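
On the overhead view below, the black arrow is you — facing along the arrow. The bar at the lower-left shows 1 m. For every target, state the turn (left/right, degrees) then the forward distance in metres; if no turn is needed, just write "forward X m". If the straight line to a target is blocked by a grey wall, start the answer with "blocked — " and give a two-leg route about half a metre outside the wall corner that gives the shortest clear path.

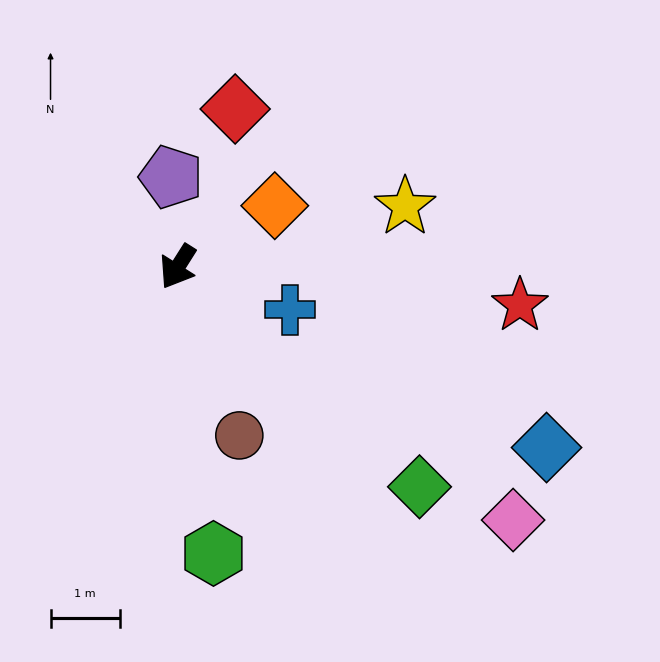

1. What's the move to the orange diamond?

turn left 155°, forward 1.7 m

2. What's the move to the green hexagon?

turn left 39°, forward 4.2 m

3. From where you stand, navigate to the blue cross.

turn left 101°, forward 1.7 m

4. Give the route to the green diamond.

turn left 80°, forward 4.7 m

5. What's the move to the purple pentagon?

turn right 143°, forward 1.3 m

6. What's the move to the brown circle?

turn left 52°, forward 2.6 m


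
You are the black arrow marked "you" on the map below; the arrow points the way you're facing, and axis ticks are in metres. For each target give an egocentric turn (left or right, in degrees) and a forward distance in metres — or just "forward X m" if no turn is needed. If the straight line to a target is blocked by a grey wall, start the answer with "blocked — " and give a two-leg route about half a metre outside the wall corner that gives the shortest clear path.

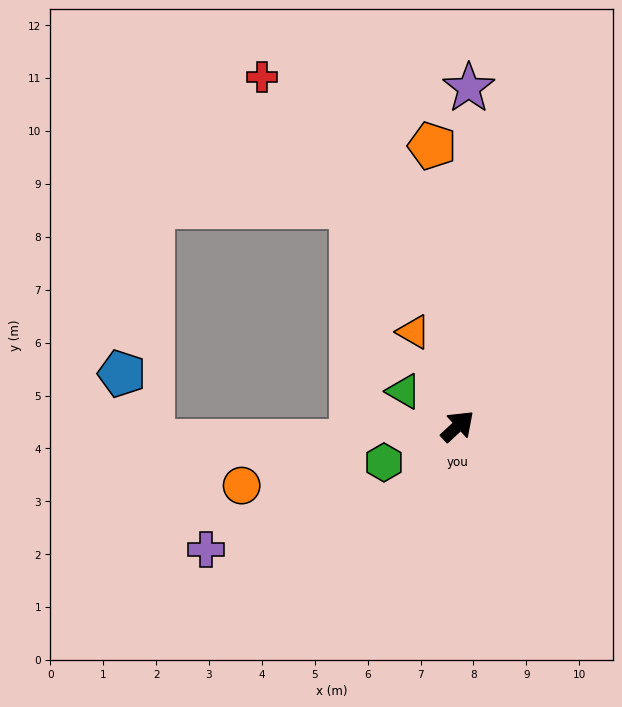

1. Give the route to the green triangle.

turn left 105°, forward 1.2 m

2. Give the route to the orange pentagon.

turn left 52°, forward 5.3 m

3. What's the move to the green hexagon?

turn left 163°, forward 1.6 m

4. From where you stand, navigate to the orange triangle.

turn left 72°, forward 2.0 m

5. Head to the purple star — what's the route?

turn left 45°, forward 6.4 m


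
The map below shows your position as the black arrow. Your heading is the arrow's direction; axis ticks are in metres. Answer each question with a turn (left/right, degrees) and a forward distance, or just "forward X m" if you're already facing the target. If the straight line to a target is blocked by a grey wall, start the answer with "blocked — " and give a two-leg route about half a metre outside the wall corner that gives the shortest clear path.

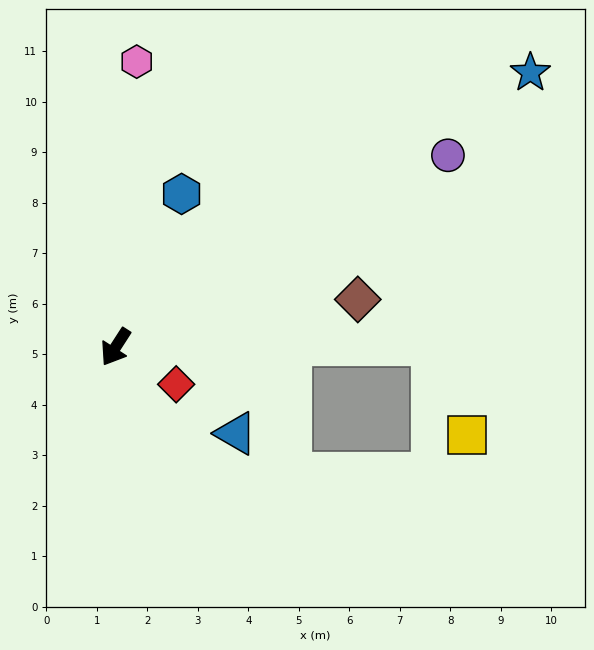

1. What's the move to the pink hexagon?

turn right 151°, forward 5.7 m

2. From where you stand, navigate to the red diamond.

turn left 91°, forward 1.4 m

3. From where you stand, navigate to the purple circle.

turn left 153°, forward 7.6 m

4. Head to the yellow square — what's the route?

blocked — turn left 123°, forward 6.3 m, then turn right 70°, forward 1.9 m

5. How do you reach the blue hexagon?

turn right 170°, forward 3.3 m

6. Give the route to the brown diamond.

turn left 134°, forward 4.9 m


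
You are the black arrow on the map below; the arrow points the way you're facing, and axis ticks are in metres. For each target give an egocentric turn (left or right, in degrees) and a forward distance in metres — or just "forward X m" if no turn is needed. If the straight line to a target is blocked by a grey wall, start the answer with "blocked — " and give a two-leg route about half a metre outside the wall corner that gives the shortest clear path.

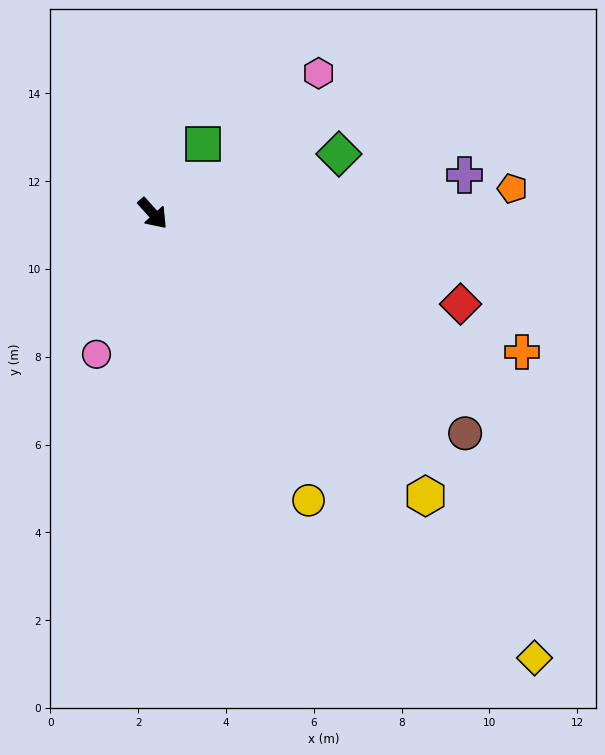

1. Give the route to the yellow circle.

turn right 13°, forward 7.4 m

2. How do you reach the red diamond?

turn left 32°, forward 7.3 m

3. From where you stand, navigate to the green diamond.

turn left 66°, forward 4.5 m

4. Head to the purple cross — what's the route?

turn left 55°, forward 7.2 m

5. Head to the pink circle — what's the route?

turn right 64°, forward 3.5 m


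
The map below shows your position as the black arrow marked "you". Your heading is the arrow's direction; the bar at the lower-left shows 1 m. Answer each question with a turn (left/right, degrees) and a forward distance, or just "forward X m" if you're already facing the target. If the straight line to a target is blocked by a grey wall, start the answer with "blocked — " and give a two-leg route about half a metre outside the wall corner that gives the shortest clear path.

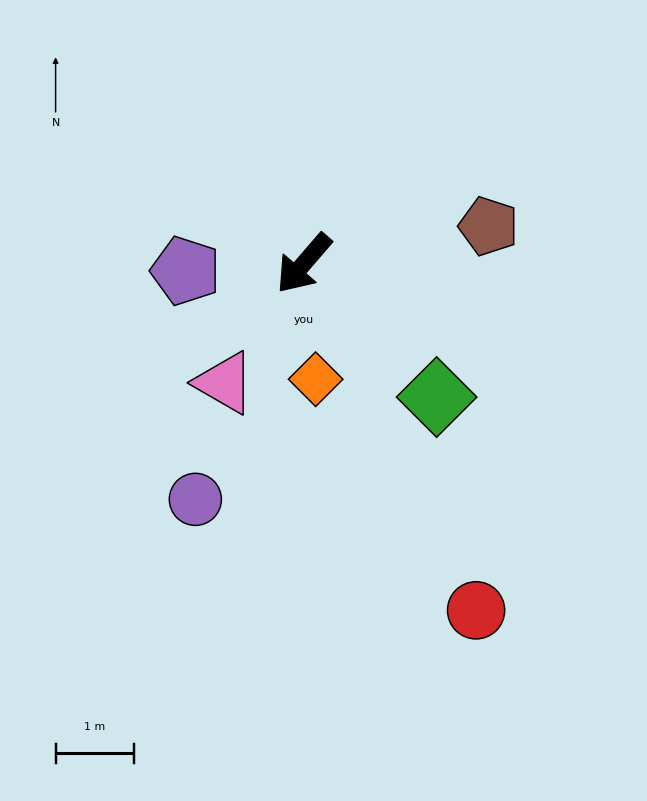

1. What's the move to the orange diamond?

turn left 47°, forward 1.5 m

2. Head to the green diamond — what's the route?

turn left 86°, forward 2.4 m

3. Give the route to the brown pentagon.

turn left 142°, forward 2.4 m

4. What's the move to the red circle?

turn left 67°, forward 5.0 m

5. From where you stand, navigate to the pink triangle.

turn left 7°, forward 1.8 m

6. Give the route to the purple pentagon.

turn right 46°, forward 1.5 m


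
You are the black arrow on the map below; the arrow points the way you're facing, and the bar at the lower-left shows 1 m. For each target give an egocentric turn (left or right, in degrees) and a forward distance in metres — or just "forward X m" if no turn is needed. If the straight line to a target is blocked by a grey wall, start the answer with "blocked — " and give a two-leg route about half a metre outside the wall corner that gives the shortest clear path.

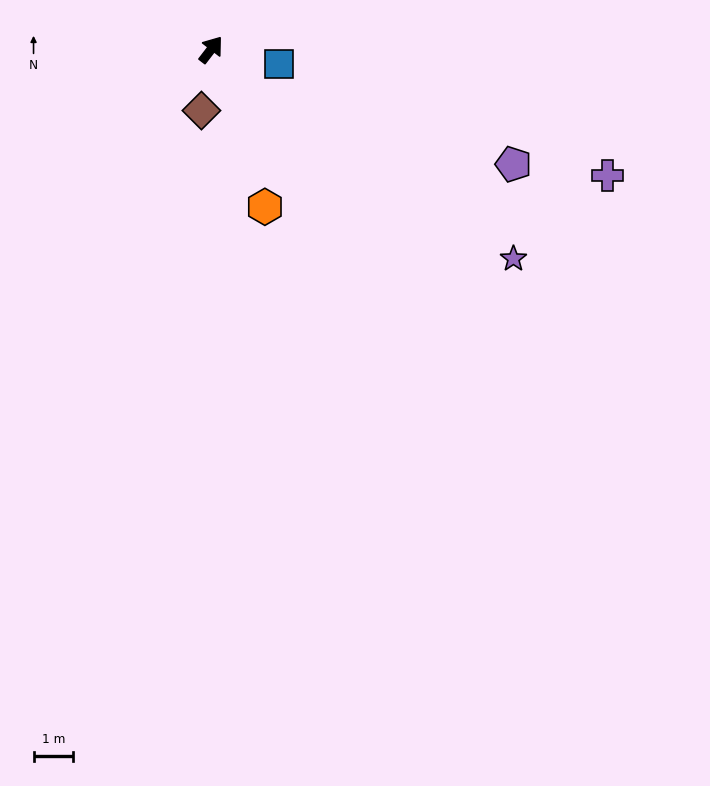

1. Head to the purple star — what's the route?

turn right 87°, forward 9.2 m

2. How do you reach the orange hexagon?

turn right 124°, forward 4.2 m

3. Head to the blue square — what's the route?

turn right 64°, forward 1.7 m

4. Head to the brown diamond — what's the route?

turn right 151°, forward 1.6 m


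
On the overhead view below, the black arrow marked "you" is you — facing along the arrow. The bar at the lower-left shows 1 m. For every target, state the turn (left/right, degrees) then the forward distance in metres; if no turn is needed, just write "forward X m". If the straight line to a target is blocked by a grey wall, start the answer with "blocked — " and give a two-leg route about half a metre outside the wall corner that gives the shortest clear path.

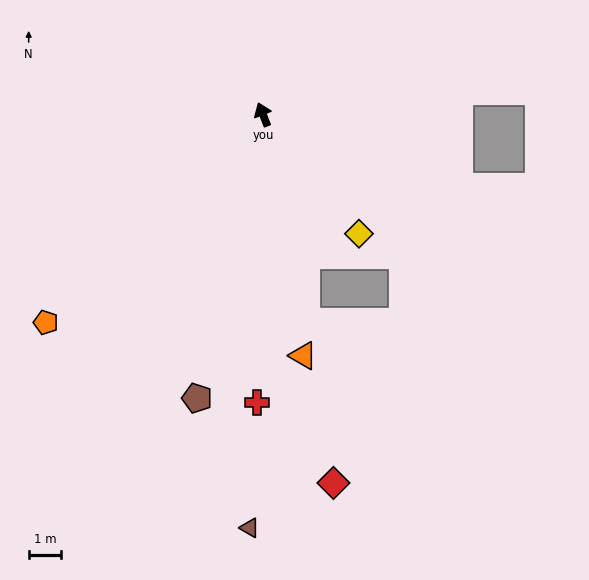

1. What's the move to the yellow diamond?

turn right 163°, forward 4.7 m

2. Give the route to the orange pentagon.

turn left 112°, forward 9.3 m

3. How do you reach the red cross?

turn left 157°, forward 8.9 m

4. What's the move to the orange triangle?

turn left 168°, forward 7.6 m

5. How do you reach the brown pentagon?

turn left 145°, forward 9.0 m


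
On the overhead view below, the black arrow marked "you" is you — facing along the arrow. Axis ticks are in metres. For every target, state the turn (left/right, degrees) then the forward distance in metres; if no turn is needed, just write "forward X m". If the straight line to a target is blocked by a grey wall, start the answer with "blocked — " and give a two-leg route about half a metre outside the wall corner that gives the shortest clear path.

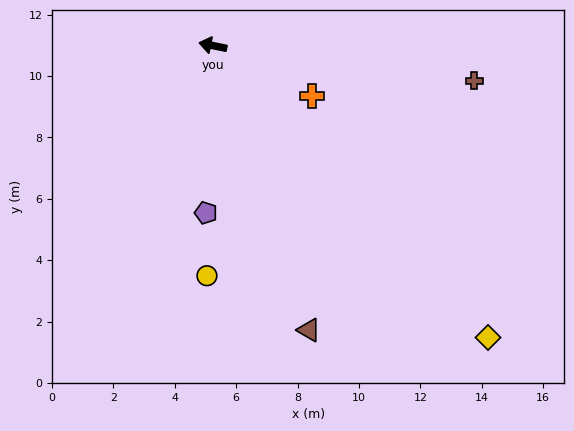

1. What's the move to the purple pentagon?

turn left 99°, forward 5.5 m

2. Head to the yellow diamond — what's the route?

turn left 145°, forward 13.1 m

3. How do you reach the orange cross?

turn left 164°, forward 3.6 m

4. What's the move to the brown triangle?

turn left 120°, forward 9.8 m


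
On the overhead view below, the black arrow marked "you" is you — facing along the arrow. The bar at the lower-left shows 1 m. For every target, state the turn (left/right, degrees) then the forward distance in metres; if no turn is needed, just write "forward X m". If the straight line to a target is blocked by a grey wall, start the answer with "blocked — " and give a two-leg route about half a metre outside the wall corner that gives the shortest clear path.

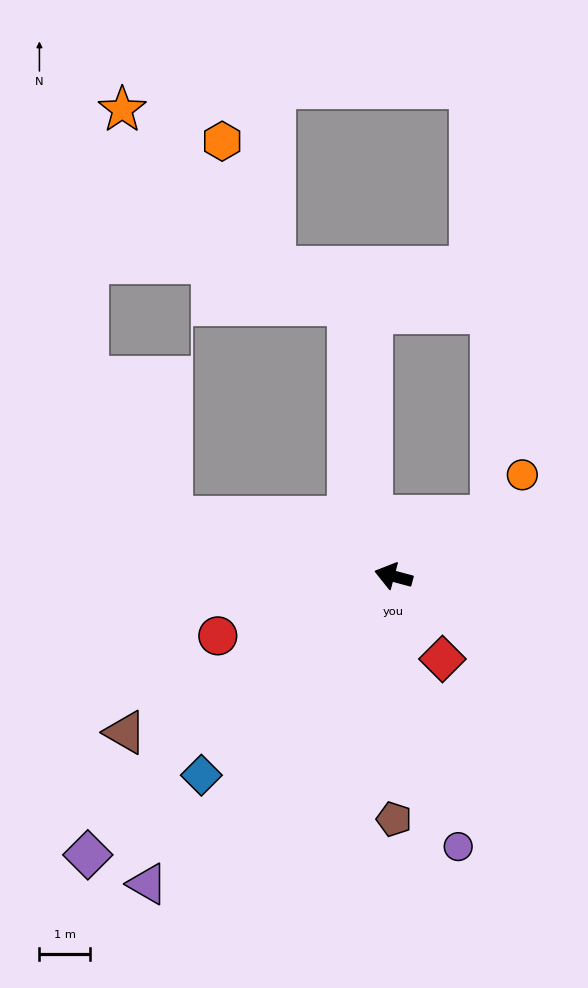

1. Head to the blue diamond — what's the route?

turn left 61°, forward 5.5 m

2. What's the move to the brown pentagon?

turn left 105°, forward 4.8 m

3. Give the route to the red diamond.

turn left 136°, forward 1.9 m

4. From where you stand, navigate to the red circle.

turn left 34°, forward 3.7 m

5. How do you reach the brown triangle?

turn left 45°, forward 6.2 m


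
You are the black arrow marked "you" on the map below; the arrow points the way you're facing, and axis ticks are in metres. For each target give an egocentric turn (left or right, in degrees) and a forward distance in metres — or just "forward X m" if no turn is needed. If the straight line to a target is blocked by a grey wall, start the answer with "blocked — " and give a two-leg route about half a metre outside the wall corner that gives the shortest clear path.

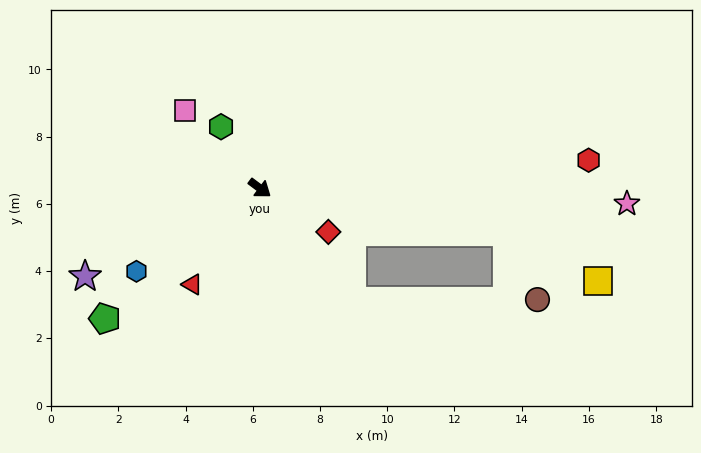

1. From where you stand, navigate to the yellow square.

blocked — turn left 27°, forward 7.5 m, then turn right 19°, forward 3.1 m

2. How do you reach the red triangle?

turn right 88°, forward 3.5 m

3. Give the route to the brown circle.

blocked — turn left 27°, forward 7.5 m, then turn right 56°, forward 2.2 m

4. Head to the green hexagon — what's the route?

turn left 159°, forward 2.2 m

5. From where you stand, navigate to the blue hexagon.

turn right 109°, forward 4.4 m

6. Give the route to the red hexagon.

turn left 42°, forward 9.8 m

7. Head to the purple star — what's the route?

turn right 116°, forward 5.8 m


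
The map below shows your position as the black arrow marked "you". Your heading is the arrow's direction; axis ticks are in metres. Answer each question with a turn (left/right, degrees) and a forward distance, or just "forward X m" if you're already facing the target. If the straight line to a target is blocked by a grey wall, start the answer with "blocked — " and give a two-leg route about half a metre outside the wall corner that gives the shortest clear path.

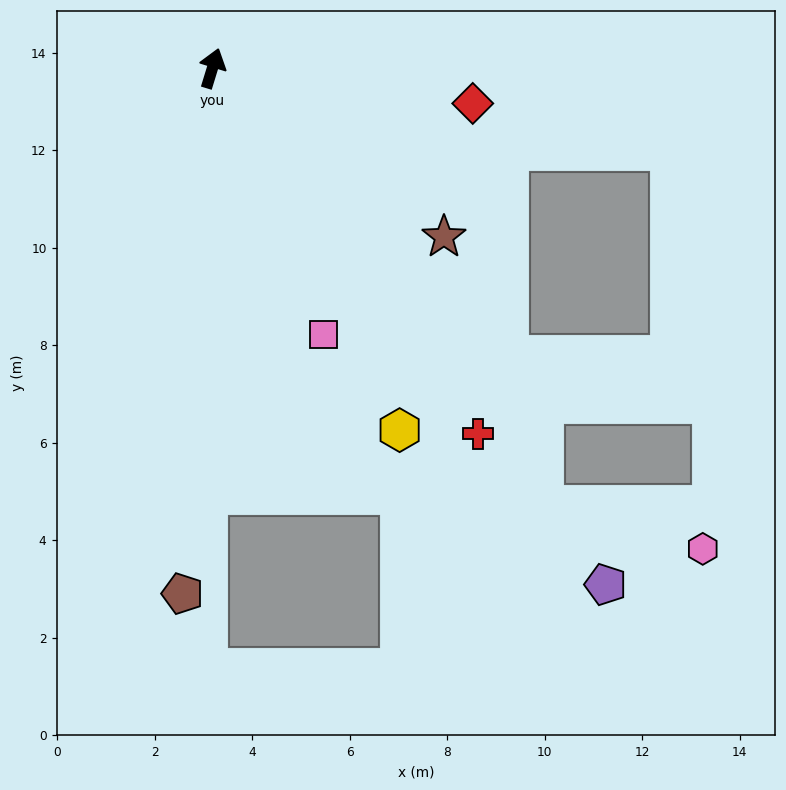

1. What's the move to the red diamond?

turn right 81°, forward 5.4 m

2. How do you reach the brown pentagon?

turn right 166°, forward 10.8 m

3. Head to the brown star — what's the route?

turn right 109°, forward 5.9 m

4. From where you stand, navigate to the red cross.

turn right 127°, forward 9.3 m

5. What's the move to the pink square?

turn right 140°, forward 5.9 m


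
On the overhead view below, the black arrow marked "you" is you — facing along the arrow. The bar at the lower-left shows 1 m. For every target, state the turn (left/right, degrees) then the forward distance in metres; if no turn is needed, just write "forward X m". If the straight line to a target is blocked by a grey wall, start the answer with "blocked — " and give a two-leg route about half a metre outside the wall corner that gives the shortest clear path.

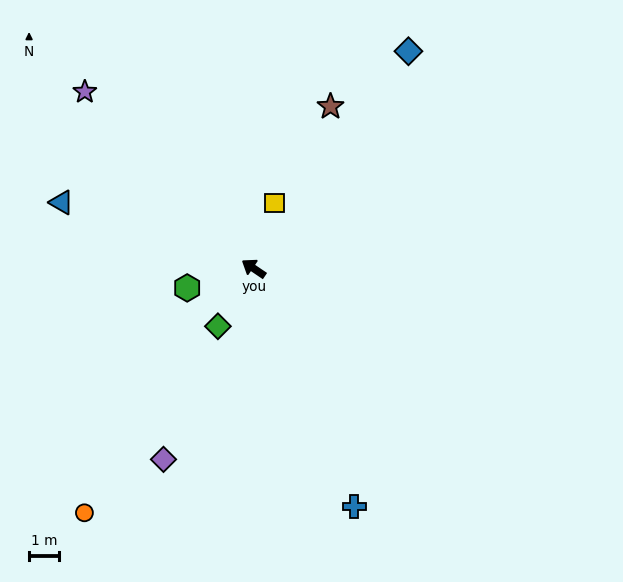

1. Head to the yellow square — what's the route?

turn right 74°, forward 2.3 m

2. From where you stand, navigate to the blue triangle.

turn left 15°, forward 6.7 m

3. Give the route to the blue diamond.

turn right 91°, forward 8.8 m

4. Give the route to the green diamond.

turn left 92°, forward 2.3 m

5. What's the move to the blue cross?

turn left 147°, forward 8.6 m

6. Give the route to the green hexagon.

turn left 50°, forward 2.3 m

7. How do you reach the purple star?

turn right 12°, forward 8.1 m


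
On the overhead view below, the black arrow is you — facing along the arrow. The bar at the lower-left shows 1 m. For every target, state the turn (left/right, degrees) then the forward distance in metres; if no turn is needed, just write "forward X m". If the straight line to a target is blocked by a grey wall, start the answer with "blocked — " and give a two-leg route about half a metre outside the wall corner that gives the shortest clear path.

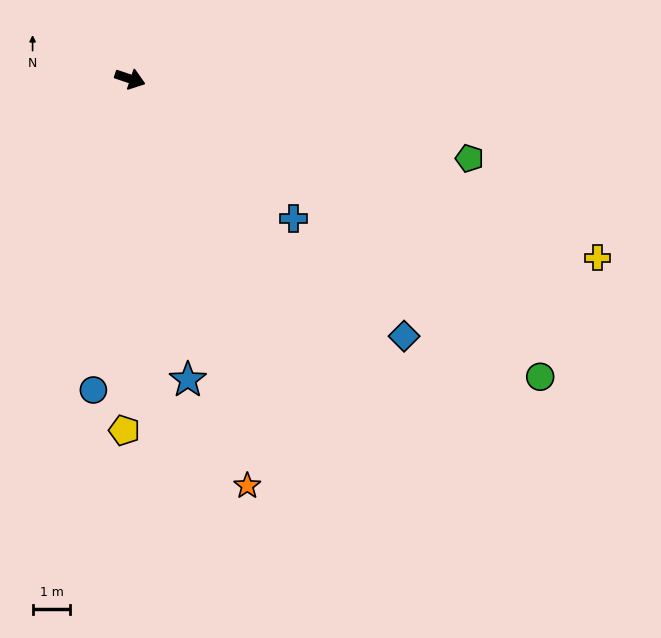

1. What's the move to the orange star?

turn right 55°, forward 11.2 m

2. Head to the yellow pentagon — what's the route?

turn right 72°, forward 9.3 m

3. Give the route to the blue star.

turn right 61°, forward 8.1 m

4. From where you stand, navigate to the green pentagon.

turn left 5°, forward 9.2 m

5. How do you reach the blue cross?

turn right 22°, forward 5.7 m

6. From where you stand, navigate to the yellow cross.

turn right 3°, forward 13.3 m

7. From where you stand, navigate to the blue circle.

turn right 78°, forward 8.3 m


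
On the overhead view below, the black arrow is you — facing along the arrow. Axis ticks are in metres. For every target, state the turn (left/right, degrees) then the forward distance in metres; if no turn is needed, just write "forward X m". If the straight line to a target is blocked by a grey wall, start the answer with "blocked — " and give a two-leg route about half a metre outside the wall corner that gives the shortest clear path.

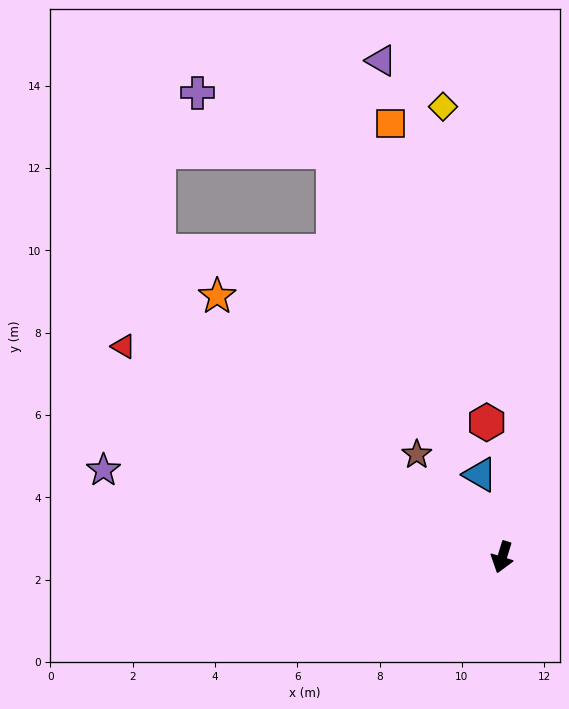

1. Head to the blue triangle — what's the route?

turn right 148°, forward 2.1 m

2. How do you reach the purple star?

turn right 85°, forward 9.9 m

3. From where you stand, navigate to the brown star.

turn right 123°, forward 3.2 m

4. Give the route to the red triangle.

turn right 102°, forward 10.5 m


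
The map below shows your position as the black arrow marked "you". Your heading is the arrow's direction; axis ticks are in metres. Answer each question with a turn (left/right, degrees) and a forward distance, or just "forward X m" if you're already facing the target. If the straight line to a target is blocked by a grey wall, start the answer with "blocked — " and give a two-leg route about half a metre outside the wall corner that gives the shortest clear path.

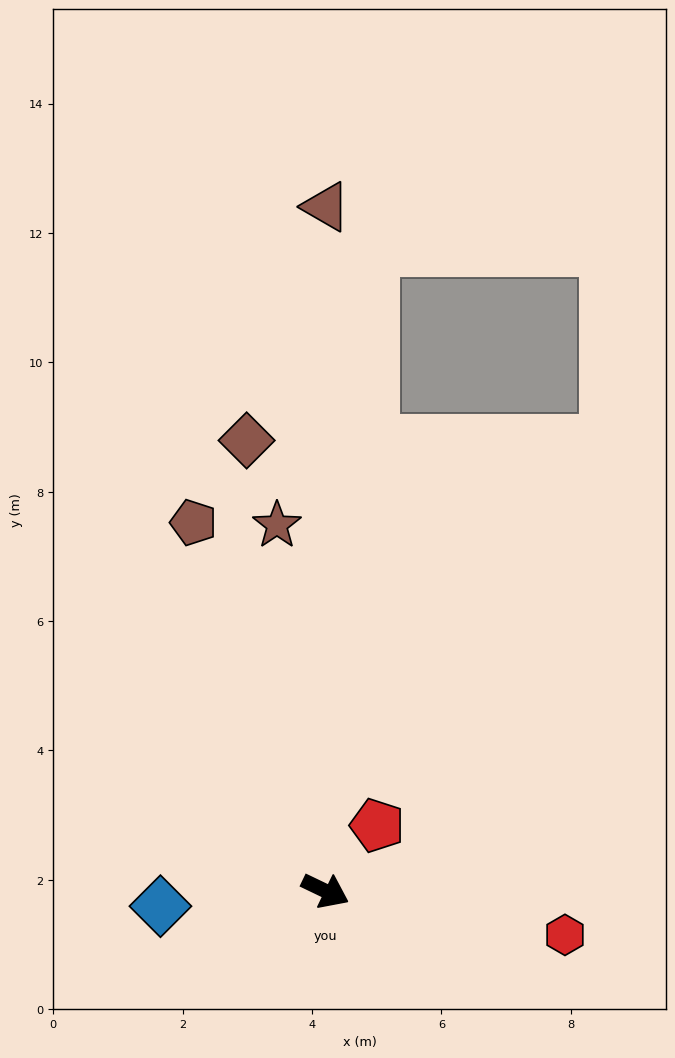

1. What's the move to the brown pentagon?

turn left 135°, forward 6.0 m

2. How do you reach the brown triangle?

turn left 116°, forward 10.6 m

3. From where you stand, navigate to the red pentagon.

turn left 77°, forward 1.3 m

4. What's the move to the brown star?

turn left 123°, forward 5.7 m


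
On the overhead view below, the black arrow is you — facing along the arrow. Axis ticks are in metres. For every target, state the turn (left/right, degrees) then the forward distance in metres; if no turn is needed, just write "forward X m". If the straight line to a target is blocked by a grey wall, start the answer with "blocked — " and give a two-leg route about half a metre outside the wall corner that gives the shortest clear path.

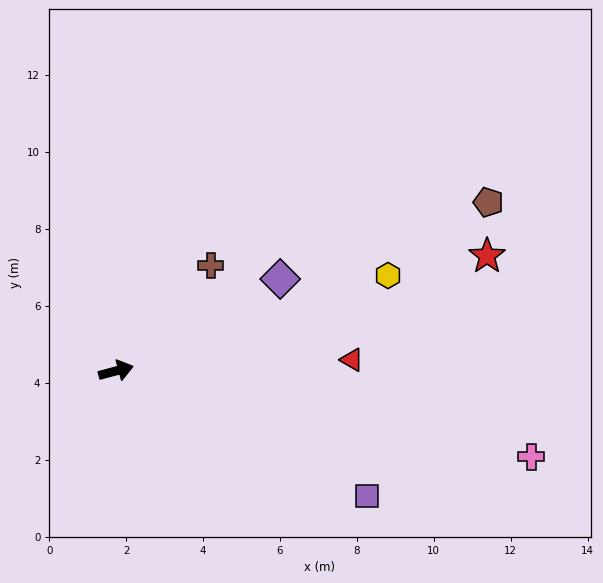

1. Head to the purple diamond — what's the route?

turn left 14°, forward 4.9 m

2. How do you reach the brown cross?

turn left 33°, forward 3.7 m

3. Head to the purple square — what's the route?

turn right 41°, forward 7.3 m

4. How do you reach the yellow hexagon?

turn left 4°, forward 7.5 m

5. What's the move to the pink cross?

turn right 27°, forward 11.0 m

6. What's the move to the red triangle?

turn right 12°, forward 6.1 m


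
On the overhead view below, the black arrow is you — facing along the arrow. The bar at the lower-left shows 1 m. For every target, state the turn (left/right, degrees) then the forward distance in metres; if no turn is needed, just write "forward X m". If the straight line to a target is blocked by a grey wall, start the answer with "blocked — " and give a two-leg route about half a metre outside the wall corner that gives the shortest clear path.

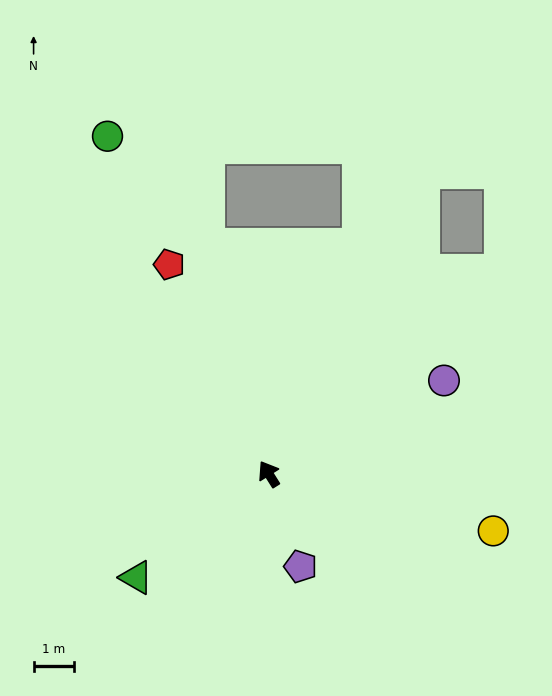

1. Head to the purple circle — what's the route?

turn right 94°, forward 5.0 m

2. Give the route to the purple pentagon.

turn left 167°, forward 2.4 m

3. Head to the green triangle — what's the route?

turn left 96°, forward 4.2 m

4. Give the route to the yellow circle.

turn right 136°, forward 5.8 m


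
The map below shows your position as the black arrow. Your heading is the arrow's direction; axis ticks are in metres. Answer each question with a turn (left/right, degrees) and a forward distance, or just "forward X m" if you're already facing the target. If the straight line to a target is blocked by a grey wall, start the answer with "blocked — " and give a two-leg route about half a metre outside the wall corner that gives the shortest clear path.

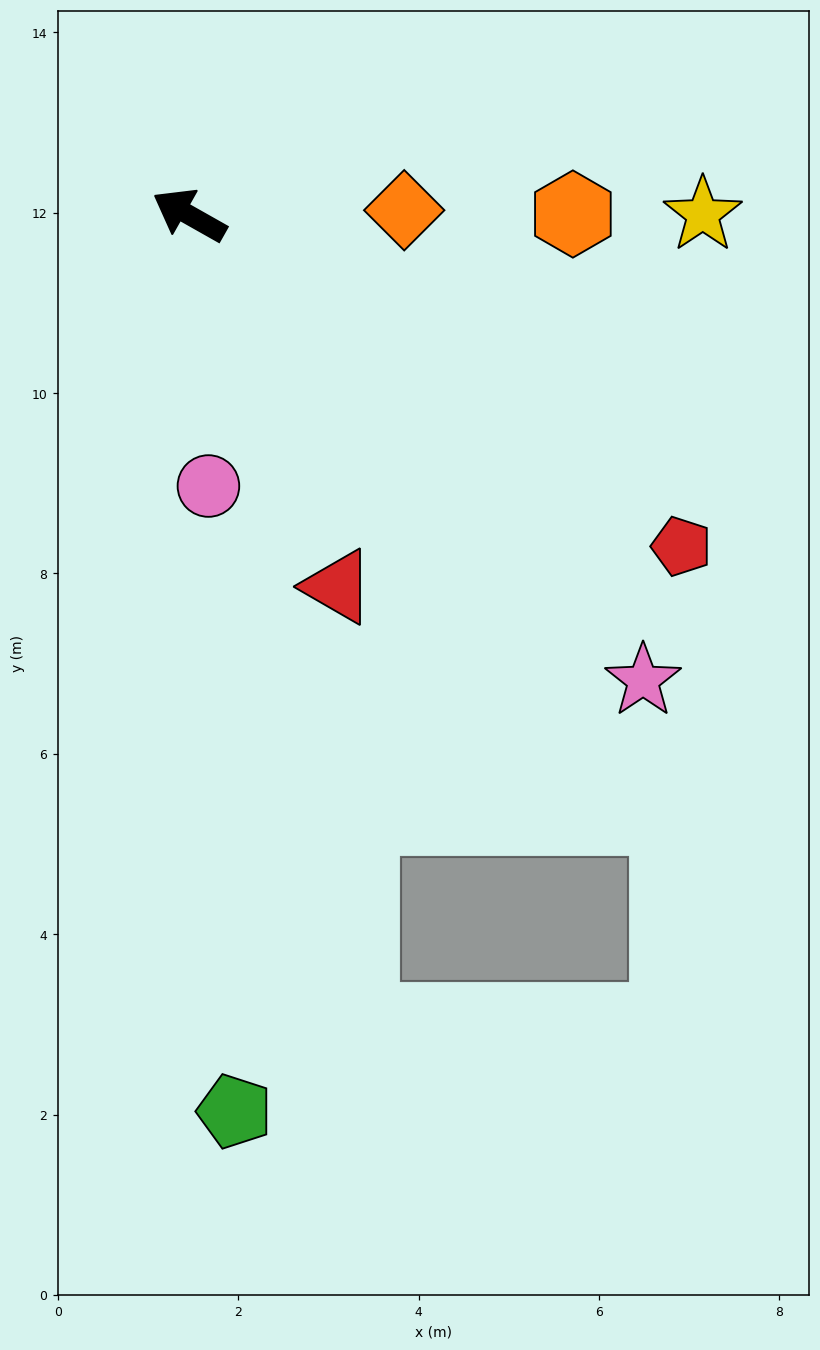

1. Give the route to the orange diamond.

turn right 149°, forward 2.4 m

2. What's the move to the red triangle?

turn left 141°, forward 4.4 m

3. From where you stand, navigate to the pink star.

turn left 164°, forward 7.2 m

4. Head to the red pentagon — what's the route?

turn left 176°, forward 6.6 m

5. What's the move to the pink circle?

turn left 124°, forward 3.0 m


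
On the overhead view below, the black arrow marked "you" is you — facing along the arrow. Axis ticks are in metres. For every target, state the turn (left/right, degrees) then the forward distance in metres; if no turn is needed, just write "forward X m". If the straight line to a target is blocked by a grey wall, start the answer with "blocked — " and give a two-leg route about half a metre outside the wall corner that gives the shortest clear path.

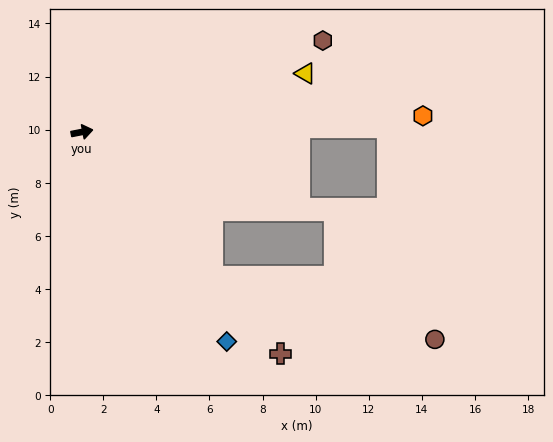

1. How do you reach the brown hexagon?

turn left 10°, forward 9.7 m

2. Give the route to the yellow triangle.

turn left 4°, forward 8.7 m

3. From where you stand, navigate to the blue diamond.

turn right 66°, forward 9.6 m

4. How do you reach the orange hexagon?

turn right 8°, forward 12.9 m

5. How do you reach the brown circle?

blocked — turn right 59°, forward 7.3 m, then turn left 32°, forward 8.7 m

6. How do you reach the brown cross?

turn right 59°, forward 11.2 m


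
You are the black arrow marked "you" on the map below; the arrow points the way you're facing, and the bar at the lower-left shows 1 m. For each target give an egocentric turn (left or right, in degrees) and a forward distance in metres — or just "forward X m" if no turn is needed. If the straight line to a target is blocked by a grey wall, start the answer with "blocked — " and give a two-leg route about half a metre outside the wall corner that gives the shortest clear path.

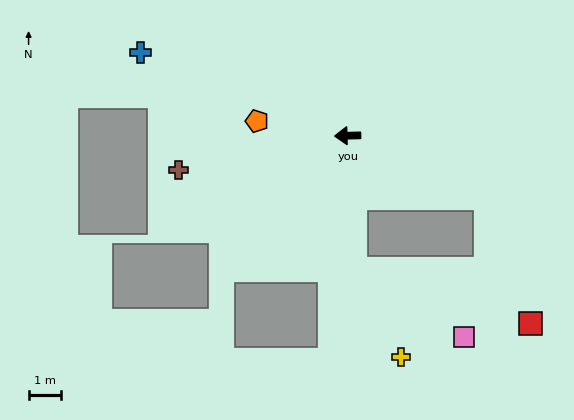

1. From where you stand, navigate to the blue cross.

turn right 24°, forward 6.9 m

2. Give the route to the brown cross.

turn left 10°, forward 5.3 m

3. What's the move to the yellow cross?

blocked — turn left 91°, forward 4.2 m, then turn left 26°, forward 3.0 m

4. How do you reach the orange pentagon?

turn right 11°, forward 2.8 m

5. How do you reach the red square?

blocked — turn left 155°, forward 4.7 m, then turn right 48°, forward 4.2 m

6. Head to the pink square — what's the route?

blocked — turn left 91°, forward 4.2 m, then turn left 57°, forward 4.0 m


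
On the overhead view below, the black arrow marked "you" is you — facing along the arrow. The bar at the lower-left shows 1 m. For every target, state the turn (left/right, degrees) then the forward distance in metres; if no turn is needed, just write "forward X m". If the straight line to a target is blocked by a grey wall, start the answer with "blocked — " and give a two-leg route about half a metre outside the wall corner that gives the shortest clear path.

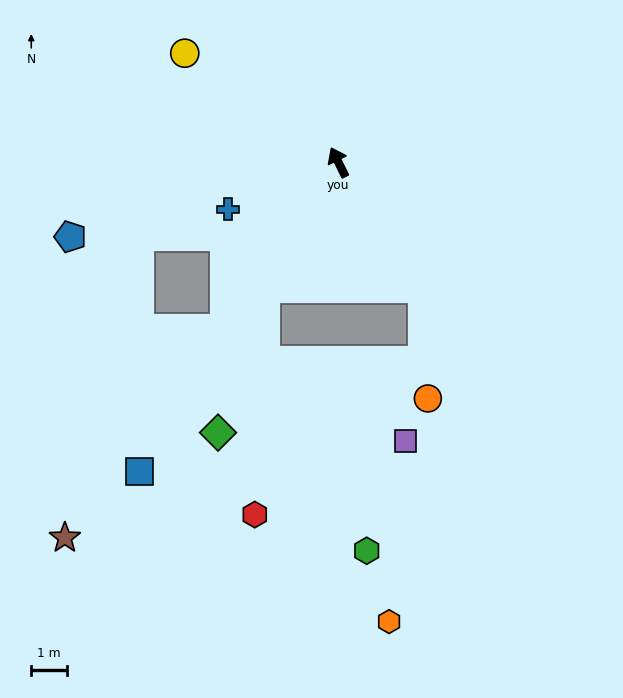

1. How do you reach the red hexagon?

blocked — turn left 123°, forward 4.1 m, then turn left 28°, forward 6.3 m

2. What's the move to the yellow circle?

turn left 28°, forward 5.3 m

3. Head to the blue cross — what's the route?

turn left 87°, forward 3.4 m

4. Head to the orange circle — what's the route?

blocked — turn right 172°, forward 4.2 m, then turn right 32°, forward 3.1 m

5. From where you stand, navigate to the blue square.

turn left 121°, forward 10.3 m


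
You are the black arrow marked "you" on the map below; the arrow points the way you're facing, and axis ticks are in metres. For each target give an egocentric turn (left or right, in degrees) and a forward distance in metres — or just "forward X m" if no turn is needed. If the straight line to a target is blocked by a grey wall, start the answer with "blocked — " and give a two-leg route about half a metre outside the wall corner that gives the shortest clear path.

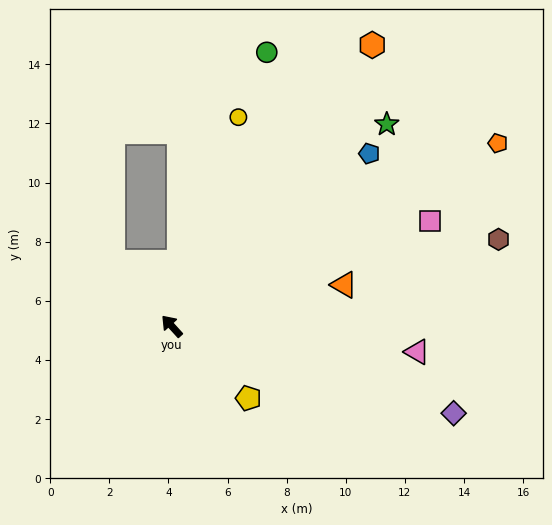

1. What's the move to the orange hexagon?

turn right 78°, forward 11.7 m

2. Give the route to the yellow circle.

turn right 60°, forward 7.4 m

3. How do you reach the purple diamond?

turn right 149°, forward 10.0 m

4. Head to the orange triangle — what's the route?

turn right 119°, forward 6.0 m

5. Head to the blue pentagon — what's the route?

turn right 91°, forward 8.9 m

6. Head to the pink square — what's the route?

turn right 110°, forward 9.4 m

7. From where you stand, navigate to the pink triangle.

turn right 138°, forward 8.3 m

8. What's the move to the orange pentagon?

turn right 103°, forward 12.6 m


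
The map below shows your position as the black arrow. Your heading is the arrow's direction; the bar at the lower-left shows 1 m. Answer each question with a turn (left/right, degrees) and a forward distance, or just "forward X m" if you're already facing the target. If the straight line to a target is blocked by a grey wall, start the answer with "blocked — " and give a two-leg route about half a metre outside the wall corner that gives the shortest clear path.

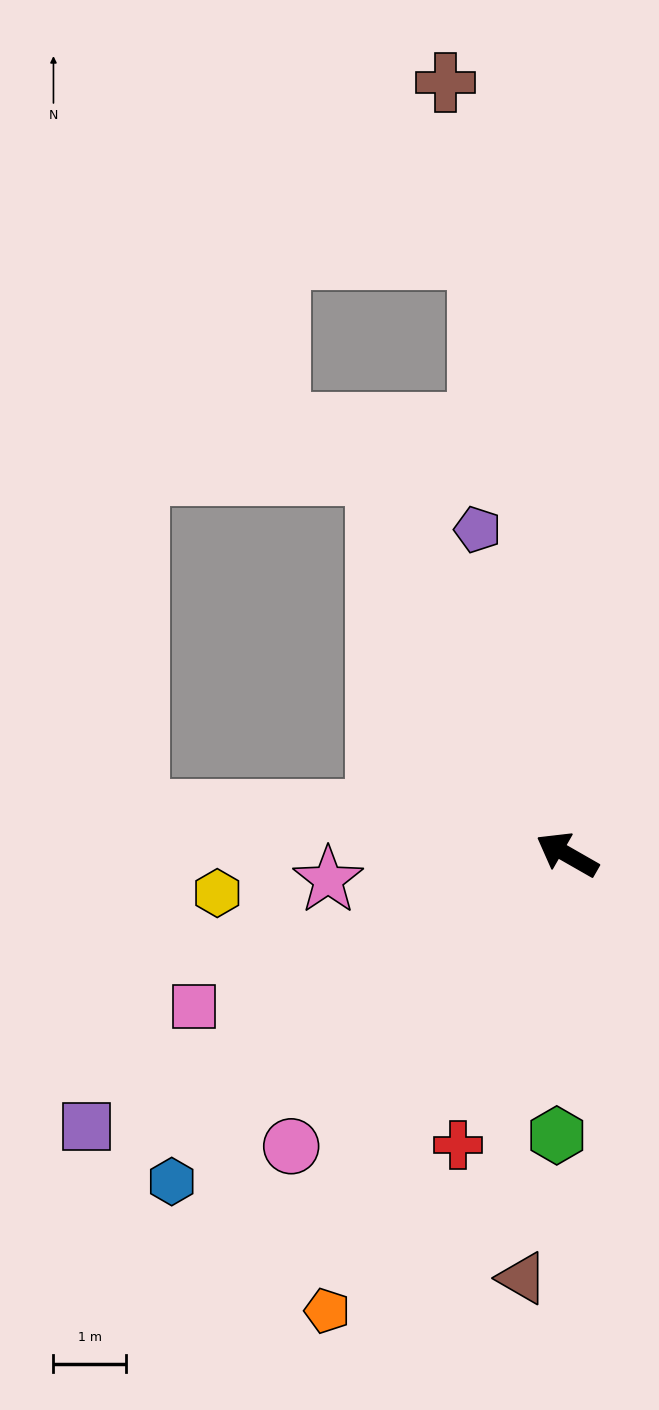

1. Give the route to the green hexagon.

turn left 118°, forward 3.9 m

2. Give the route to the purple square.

turn left 59°, forward 7.6 m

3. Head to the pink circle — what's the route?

turn left 76°, forward 5.5 m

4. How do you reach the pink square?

turn left 52°, forward 5.6 m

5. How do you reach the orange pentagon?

turn left 92°, forward 7.1 m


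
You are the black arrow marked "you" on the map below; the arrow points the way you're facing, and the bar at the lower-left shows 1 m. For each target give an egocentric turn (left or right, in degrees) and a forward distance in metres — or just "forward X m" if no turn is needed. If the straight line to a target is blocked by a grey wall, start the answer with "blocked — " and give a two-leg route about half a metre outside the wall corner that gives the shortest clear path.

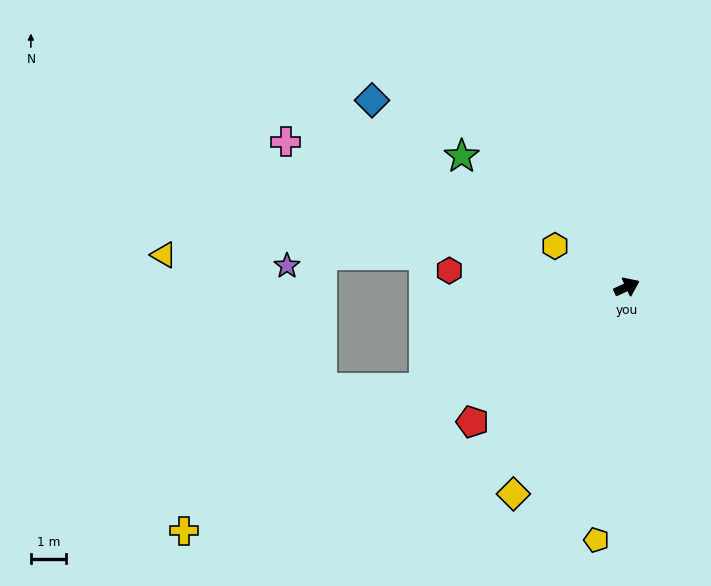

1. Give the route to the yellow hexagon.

turn left 125°, forward 2.3 m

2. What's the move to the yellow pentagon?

turn right 122°, forward 7.2 m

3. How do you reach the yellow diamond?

turn right 144°, forward 6.7 m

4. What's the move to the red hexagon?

turn left 150°, forward 5.0 m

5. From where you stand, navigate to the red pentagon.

turn right 164°, forward 5.8 m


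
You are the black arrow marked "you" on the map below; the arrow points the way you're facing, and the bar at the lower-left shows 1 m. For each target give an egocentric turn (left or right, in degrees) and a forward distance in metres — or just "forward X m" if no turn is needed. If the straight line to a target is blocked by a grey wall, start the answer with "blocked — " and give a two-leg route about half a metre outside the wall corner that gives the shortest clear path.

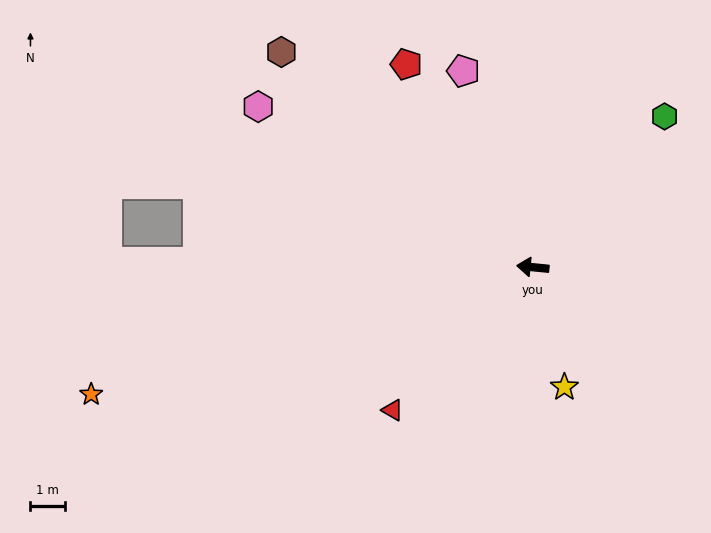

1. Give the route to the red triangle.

turn left 51°, forward 5.7 m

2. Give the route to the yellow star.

turn left 110°, forward 3.5 m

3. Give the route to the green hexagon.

turn right 125°, forward 5.7 m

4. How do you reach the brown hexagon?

turn right 35°, forward 9.5 m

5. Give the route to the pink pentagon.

turn right 65°, forward 6.0 m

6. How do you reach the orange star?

turn left 22°, forward 13.1 m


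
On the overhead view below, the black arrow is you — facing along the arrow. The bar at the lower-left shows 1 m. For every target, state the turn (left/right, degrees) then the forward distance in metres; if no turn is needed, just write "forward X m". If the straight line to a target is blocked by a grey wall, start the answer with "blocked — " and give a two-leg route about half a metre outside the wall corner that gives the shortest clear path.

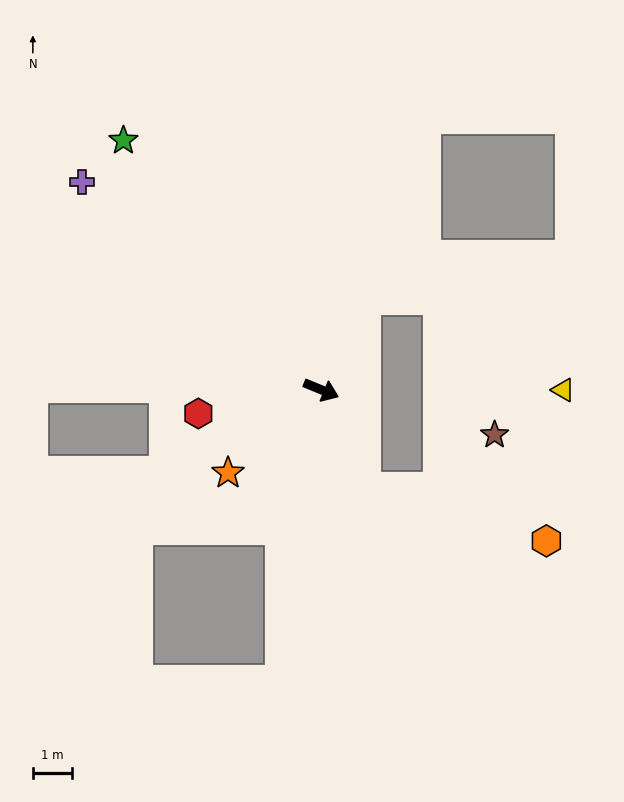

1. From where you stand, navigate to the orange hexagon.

blocked — turn right 44°, forward 2.7 m, then turn left 50°, forward 4.8 m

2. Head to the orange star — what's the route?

turn right 116°, forward 3.2 m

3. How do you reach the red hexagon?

turn right 147°, forward 3.2 m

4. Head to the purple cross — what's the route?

turn left 161°, forward 8.1 m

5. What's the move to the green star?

turn left 151°, forward 8.1 m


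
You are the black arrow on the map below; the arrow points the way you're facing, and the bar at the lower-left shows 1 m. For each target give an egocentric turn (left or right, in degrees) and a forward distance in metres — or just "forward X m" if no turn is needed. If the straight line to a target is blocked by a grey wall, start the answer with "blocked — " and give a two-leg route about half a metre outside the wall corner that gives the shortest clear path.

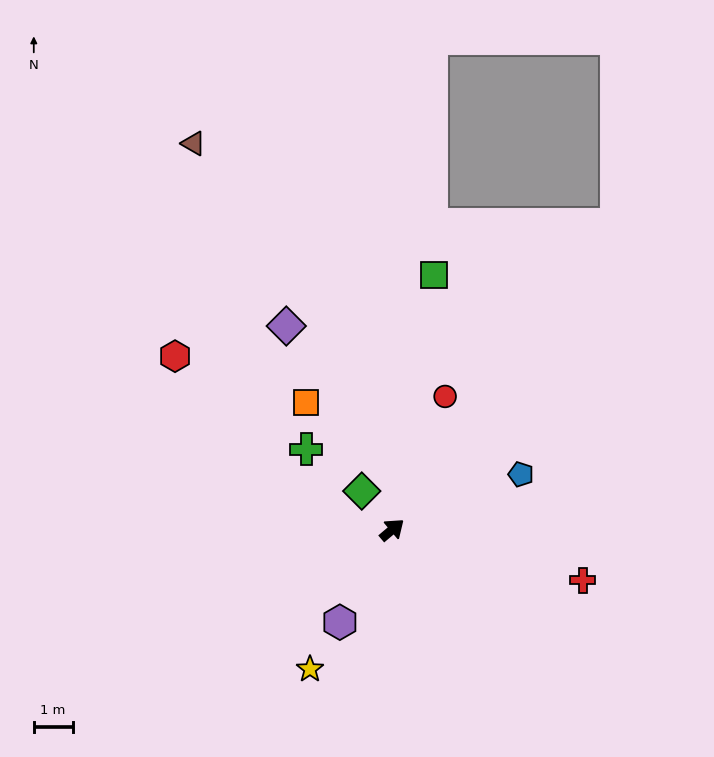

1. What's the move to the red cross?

turn right 55°, forward 5.1 m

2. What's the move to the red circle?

turn left 28°, forward 3.7 m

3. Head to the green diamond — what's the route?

turn left 88°, forward 1.3 m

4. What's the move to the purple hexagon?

turn right 160°, forward 2.7 m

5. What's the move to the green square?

turn left 40°, forward 6.7 m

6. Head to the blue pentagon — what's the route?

turn right 17°, forward 3.6 m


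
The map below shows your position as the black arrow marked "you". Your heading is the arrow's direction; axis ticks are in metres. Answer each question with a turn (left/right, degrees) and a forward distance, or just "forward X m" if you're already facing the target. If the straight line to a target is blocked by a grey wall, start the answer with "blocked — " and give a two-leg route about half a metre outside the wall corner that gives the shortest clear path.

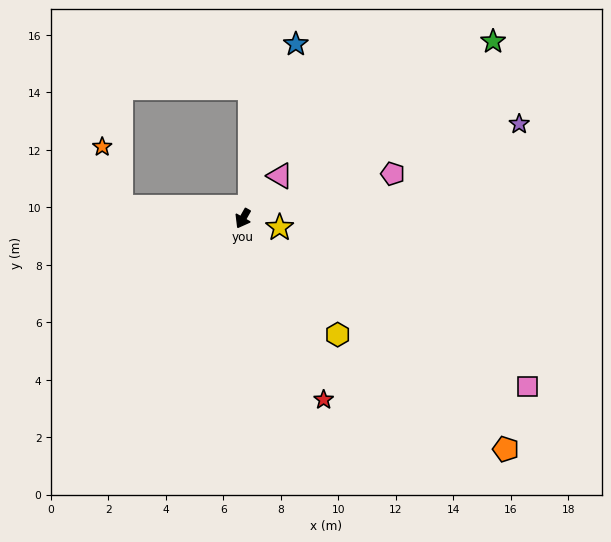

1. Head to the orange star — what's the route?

blocked — turn right 66°, forward 4.3 m, then turn right 67°, forward 2.2 m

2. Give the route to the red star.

turn left 54°, forward 6.9 m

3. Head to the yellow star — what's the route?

turn left 106°, forward 1.3 m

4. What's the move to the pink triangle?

turn left 168°, forward 2.0 m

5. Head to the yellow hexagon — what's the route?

turn left 69°, forward 5.2 m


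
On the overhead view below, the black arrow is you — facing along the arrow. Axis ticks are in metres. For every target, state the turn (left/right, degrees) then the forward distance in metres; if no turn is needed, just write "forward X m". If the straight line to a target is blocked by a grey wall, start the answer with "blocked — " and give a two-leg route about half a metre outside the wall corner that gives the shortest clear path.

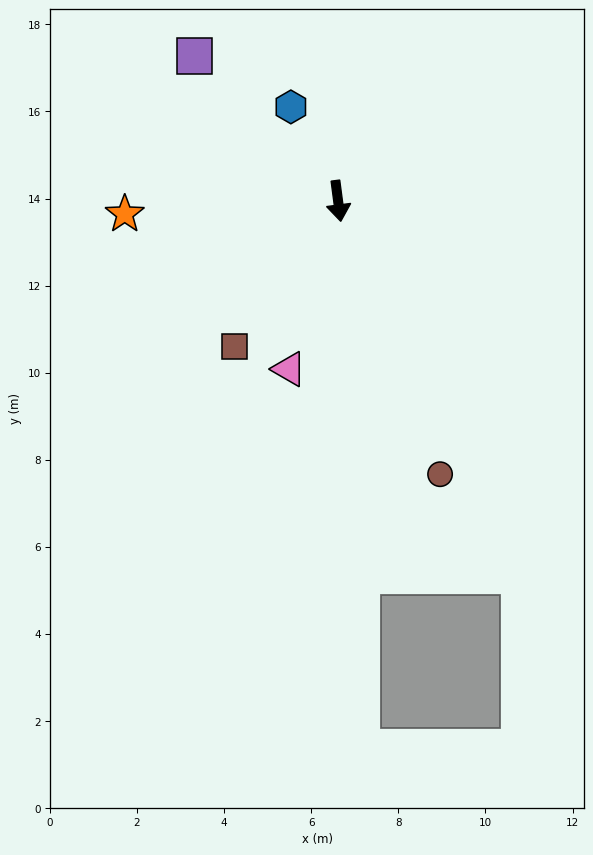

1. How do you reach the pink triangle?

turn right 24°, forward 4.0 m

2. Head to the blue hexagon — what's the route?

turn right 161°, forward 2.4 m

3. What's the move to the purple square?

turn right 143°, forward 4.7 m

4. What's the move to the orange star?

turn right 94°, forward 4.9 m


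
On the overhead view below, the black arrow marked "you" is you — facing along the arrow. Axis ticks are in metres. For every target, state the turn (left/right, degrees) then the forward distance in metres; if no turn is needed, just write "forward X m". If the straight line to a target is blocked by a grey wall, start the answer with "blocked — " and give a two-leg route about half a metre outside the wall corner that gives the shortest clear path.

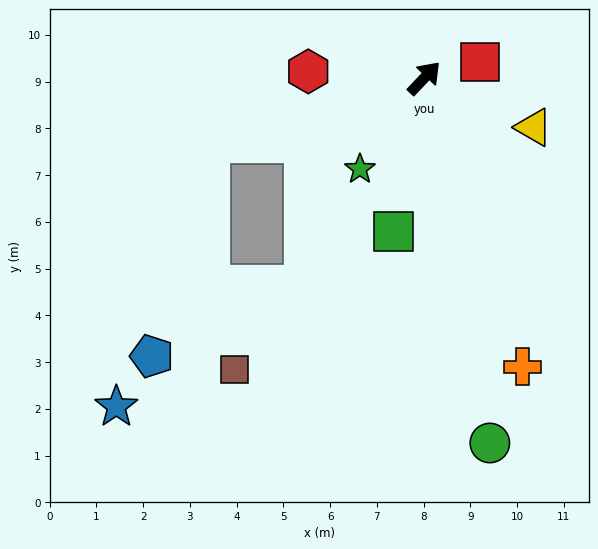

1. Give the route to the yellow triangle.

turn right 71°, forward 2.6 m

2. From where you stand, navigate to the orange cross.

turn right 118°, forward 6.5 m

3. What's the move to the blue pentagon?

blocked — turn left 150°, forward 4.8 m, then turn left 58°, forward 4.7 m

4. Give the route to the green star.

turn right 172°, forward 2.4 m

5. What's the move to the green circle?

turn right 126°, forward 7.9 m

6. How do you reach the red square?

turn right 30°, forward 1.2 m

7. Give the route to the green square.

turn right 148°, forward 3.4 m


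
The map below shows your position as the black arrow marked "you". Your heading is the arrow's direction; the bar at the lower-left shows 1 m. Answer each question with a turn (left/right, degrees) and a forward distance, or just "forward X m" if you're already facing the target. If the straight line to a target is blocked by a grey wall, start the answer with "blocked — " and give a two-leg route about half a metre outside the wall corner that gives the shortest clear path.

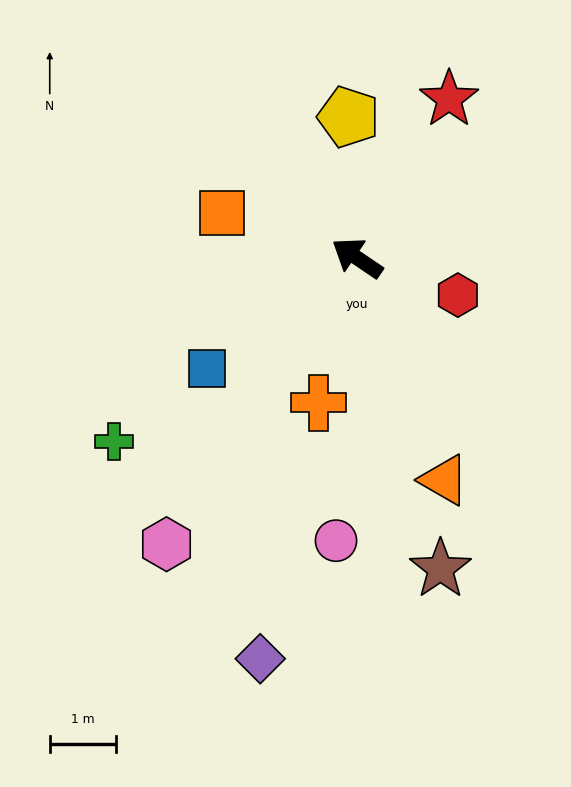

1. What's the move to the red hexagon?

turn right 166°, forward 1.6 m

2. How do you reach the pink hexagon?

turn left 90°, forward 5.2 m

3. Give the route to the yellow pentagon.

turn right 52°, forward 2.1 m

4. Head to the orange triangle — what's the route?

turn left 146°, forward 3.6 m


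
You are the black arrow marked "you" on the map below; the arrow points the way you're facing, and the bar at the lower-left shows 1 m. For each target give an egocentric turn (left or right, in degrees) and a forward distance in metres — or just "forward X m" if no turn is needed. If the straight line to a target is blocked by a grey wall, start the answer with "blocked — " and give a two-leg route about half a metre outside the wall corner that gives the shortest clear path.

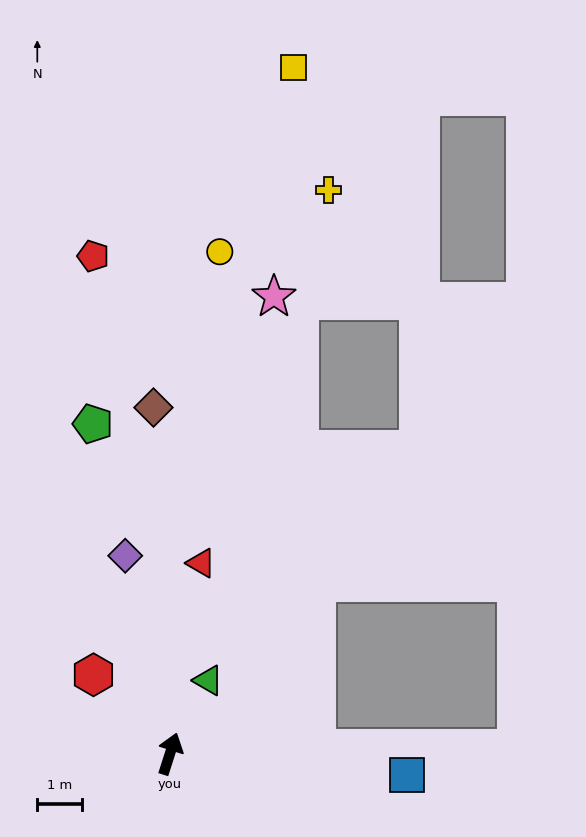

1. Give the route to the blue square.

turn right 77°, forward 5.3 m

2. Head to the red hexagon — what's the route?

turn left 62°, forward 2.4 m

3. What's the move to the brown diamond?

turn left 21°, forward 7.7 m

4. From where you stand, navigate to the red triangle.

turn left 8°, forward 4.3 m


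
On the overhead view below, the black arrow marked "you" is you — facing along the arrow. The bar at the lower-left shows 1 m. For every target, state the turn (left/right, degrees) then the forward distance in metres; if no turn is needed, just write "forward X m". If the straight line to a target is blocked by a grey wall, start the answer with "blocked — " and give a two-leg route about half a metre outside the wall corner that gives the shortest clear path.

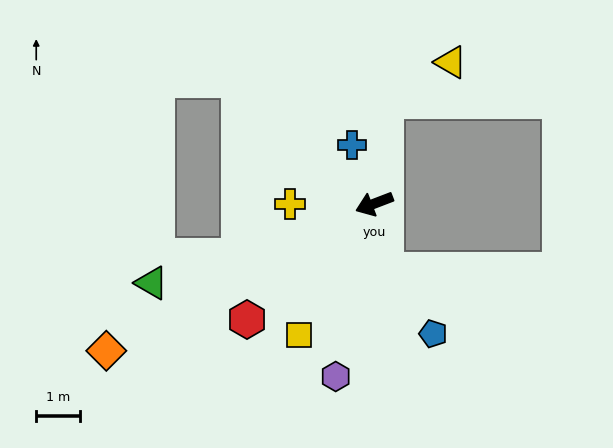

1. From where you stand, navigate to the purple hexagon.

turn left 56°, forward 4.1 m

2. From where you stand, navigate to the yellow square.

turn left 39°, forward 3.5 m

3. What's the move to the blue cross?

turn right 90°, forward 1.4 m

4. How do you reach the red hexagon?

turn left 21°, forward 4.0 m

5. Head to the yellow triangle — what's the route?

blocked — turn right 117°, forward 2.4 m, then turn right 54°, forward 1.7 m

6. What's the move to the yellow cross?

turn right 21°, forward 1.9 m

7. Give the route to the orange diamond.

turn left 8°, forward 7.0 m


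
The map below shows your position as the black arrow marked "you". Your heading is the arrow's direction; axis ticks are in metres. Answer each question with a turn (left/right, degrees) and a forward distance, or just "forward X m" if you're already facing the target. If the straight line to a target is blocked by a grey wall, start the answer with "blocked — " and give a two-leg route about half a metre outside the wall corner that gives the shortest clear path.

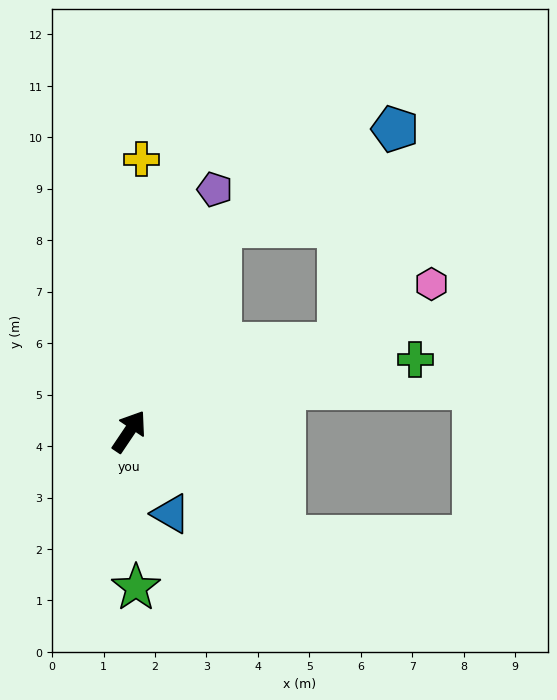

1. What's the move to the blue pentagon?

blocked — turn left 10°, forward 4.4 m, then turn right 37°, forward 3.9 m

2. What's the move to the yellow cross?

turn left 31°, forward 5.3 m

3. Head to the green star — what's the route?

turn right 144°, forward 3.0 m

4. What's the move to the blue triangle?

turn right 119°, forward 1.8 m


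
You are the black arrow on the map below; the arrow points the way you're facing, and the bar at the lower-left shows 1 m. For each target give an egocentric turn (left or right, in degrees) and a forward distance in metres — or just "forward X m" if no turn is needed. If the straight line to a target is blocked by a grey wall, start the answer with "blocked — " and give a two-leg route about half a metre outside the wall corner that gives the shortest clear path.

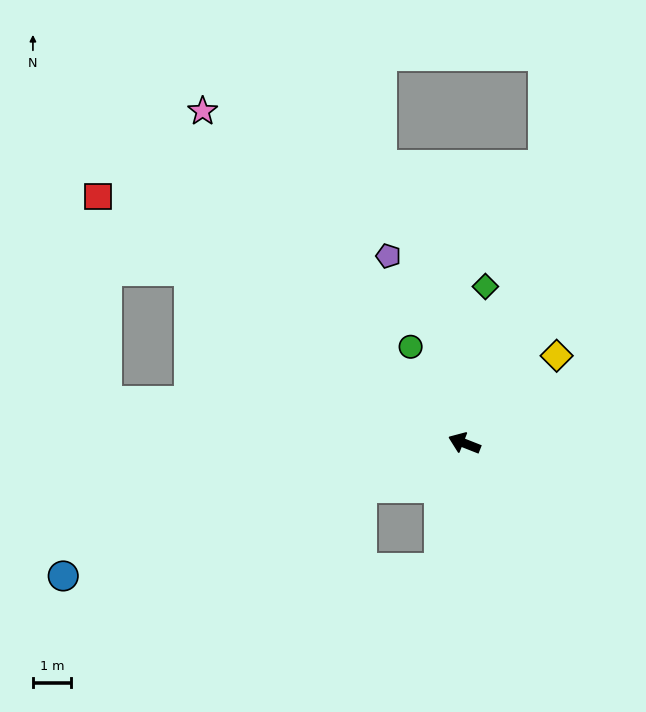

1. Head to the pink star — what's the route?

turn right 30°, forward 11.2 m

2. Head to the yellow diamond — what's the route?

turn right 115°, forward 3.4 m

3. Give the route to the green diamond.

turn right 76°, forward 4.2 m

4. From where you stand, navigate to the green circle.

turn right 39°, forward 2.9 m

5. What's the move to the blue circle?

turn left 40°, forward 11.2 m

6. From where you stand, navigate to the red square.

turn right 12°, forward 11.7 m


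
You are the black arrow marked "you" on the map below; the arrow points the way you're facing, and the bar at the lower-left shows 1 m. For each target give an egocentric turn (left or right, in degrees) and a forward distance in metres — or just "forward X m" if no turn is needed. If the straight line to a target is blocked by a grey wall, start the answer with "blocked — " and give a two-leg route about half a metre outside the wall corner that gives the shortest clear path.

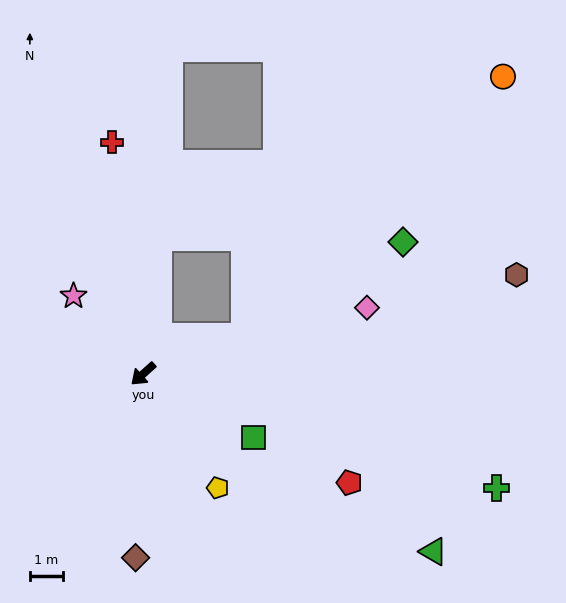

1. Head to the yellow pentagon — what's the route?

turn left 81°, forward 4.1 m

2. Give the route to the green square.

turn left 108°, forward 3.9 m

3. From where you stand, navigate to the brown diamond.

turn left 46°, forward 5.6 m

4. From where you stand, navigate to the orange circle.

blocked — turn left 158°, forward 3.3 m, then turn left 25°, forward 11.1 m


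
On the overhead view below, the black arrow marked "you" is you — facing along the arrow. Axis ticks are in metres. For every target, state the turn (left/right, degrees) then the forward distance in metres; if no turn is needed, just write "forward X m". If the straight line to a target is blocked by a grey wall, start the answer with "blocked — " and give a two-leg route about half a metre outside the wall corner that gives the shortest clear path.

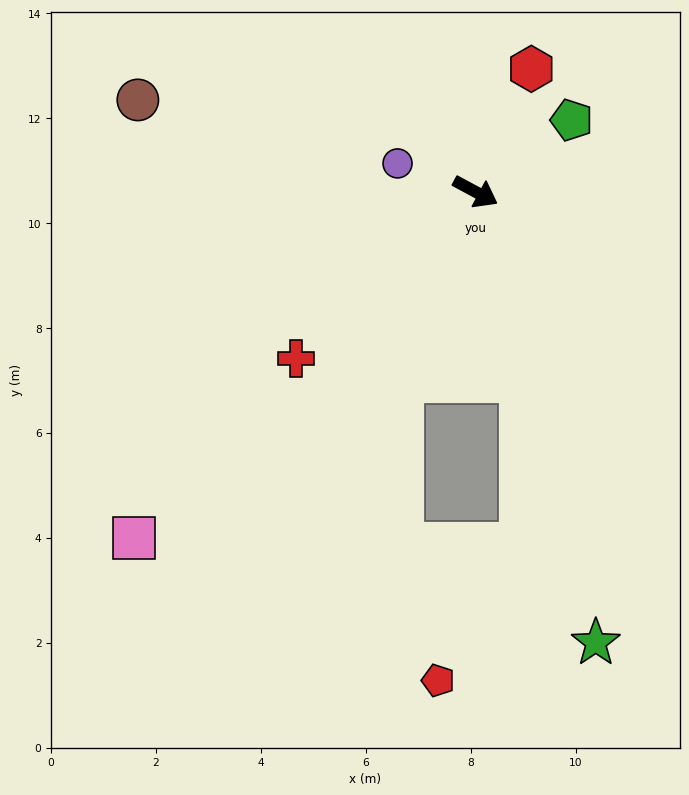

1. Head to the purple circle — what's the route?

turn right 172°, forward 1.6 m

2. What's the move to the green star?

turn right 47°, forward 8.9 m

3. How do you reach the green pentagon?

turn left 65°, forward 2.3 m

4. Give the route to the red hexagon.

turn left 94°, forward 2.6 m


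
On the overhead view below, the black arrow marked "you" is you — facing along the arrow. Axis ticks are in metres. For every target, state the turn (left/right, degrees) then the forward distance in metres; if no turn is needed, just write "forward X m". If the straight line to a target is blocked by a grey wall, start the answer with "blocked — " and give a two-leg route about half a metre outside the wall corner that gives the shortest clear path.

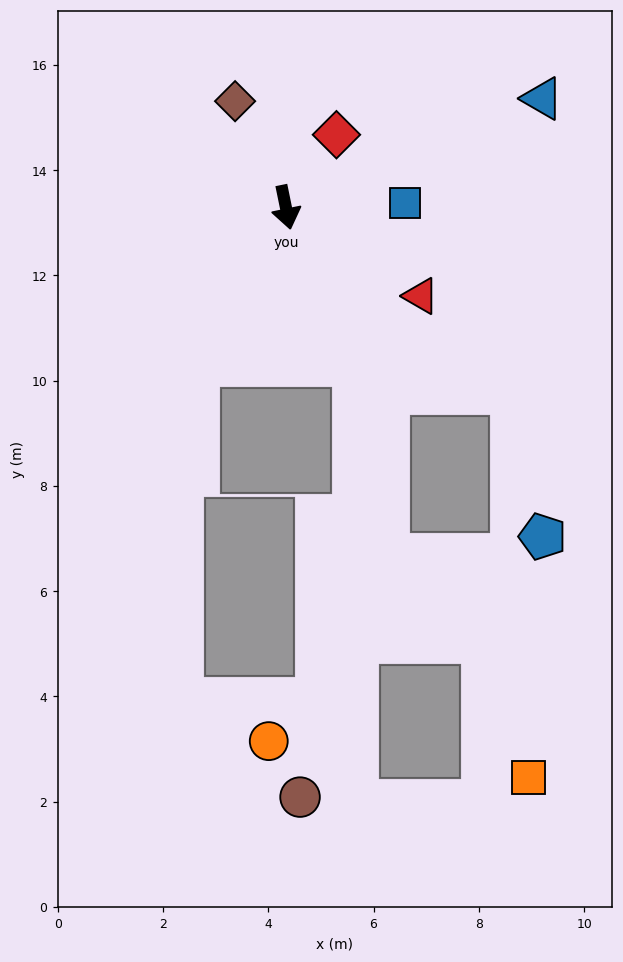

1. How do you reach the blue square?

turn left 80°, forward 2.3 m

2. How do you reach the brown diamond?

turn right 166°, forward 2.2 m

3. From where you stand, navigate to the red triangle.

turn left 45°, forward 3.1 m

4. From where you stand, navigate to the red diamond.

turn left 134°, forward 1.7 m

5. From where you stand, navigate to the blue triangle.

turn left 101°, forward 5.3 m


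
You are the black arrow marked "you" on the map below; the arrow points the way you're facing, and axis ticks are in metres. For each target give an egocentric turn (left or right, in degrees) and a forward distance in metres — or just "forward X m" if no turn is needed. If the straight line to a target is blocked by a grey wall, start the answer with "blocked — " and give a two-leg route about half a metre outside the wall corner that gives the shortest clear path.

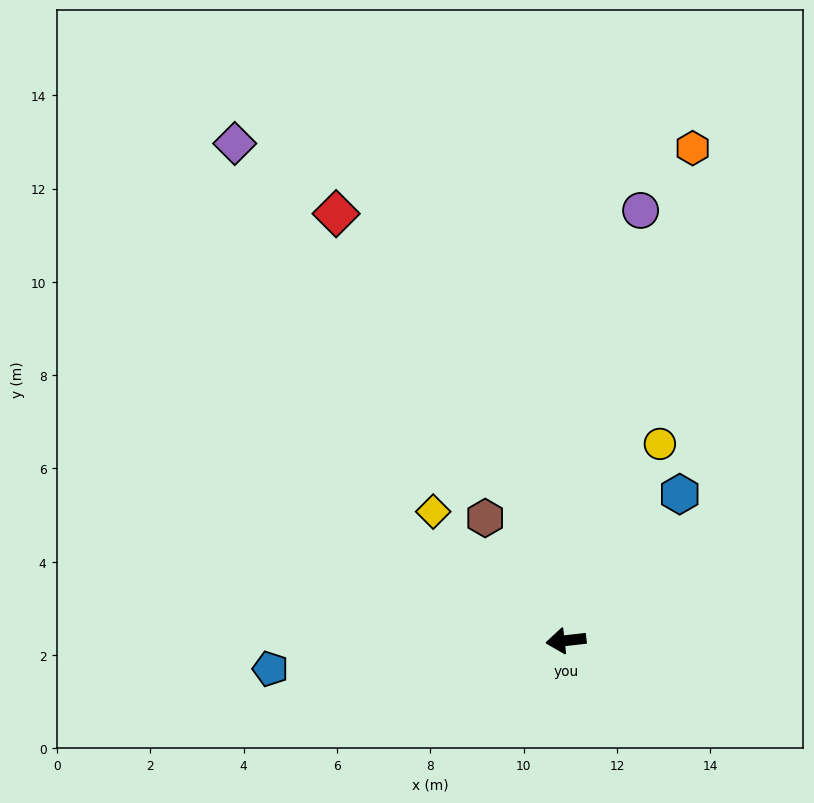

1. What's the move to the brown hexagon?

turn right 63°, forward 3.1 m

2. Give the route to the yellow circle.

turn right 122°, forward 4.7 m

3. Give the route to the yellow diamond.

turn right 51°, forward 4.0 m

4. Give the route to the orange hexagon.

turn right 111°, forward 10.9 m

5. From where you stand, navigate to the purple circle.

turn right 106°, forward 9.4 m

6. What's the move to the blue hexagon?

turn right 134°, forward 4.0 m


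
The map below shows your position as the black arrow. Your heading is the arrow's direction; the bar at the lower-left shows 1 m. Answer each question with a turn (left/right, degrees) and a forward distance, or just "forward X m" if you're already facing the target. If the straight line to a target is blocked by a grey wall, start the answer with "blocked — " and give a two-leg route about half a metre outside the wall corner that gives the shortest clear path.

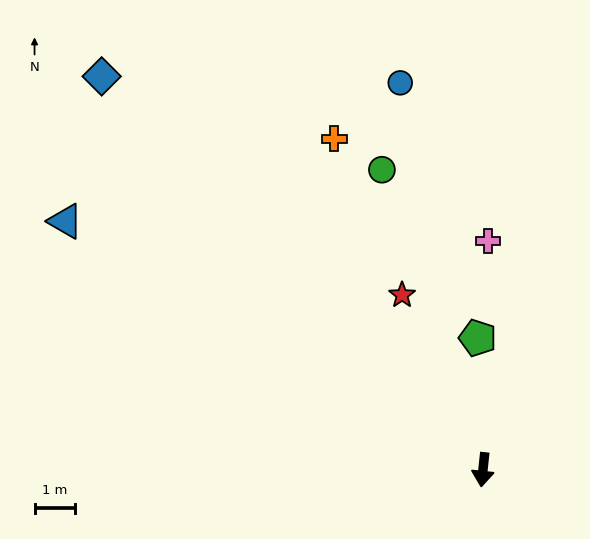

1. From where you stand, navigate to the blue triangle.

turn right 115°, forward 12.1 m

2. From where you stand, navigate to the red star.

turn right 149°, forward 4.8 m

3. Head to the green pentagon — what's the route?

turn right 172°, forward 3.3 m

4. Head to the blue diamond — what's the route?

turn right 130°, forward 13.7 m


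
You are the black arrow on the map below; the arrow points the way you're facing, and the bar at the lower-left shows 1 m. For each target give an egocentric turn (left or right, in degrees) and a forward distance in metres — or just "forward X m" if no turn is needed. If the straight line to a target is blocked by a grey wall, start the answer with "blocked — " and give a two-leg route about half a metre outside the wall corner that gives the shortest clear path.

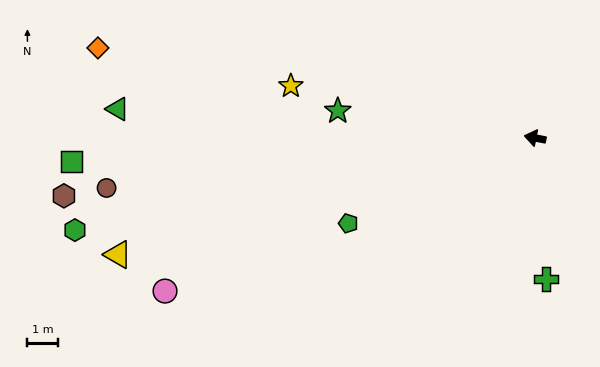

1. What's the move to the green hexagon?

turn left 23°, forward 15.3 m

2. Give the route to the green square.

turn left 14°, forward 15.1 m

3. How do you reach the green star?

turn left 3°, forward 6.5 m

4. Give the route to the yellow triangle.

turn left 27°, forward 14.1 m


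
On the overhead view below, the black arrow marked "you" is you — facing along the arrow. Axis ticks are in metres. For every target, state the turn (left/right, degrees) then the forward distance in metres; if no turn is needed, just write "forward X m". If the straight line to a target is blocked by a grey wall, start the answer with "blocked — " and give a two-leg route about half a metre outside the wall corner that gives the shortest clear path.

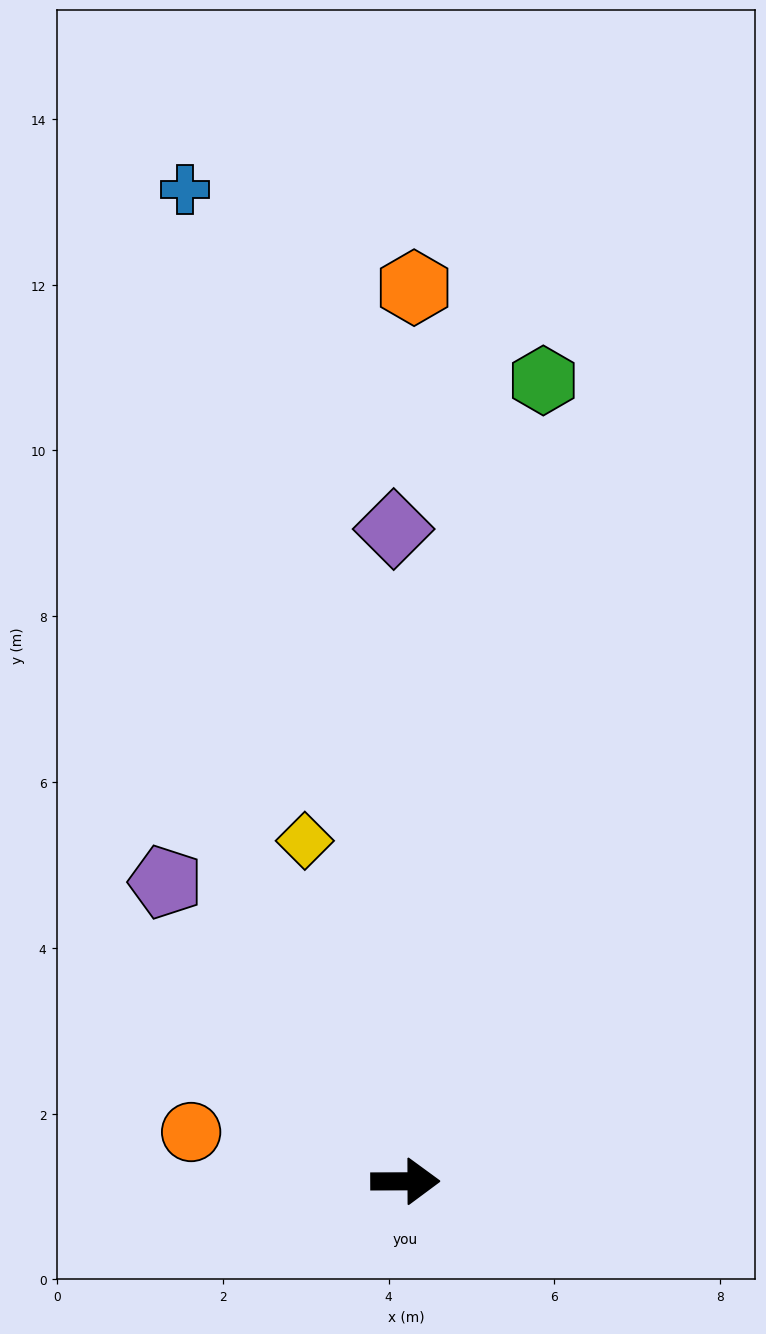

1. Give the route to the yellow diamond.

turn left 106°, forward 4.3 m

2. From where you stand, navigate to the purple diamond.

turn left 91°, forward 7.9 m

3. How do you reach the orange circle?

turn left 167°, forward 2.7 m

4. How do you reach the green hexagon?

turn left 80°, forward 9.8 m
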